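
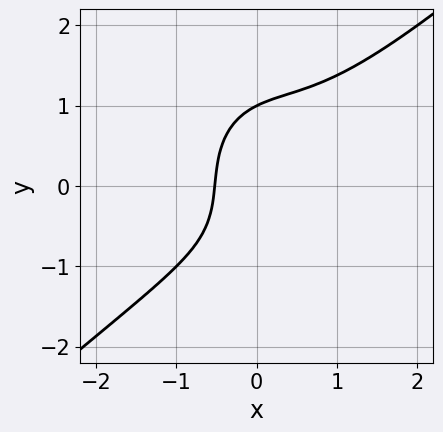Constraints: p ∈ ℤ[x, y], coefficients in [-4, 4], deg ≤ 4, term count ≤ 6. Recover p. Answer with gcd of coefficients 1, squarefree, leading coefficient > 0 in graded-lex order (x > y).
3*x^3 - 2*x^2*y - 2*y^3 + 3*x + 2

1. Degree: no degree-2 curve has this shape, so deg p = 3.
2. Against the integer gridlines: it meets the y-axis at y = 1 (among the integer gridlines).
3. Matching integer coefficients to the picture gives p.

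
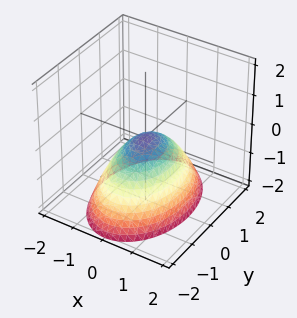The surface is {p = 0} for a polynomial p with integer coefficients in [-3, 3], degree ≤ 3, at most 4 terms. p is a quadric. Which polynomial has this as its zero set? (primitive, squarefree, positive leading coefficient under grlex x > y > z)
2*x^2 + y^2 + 2*z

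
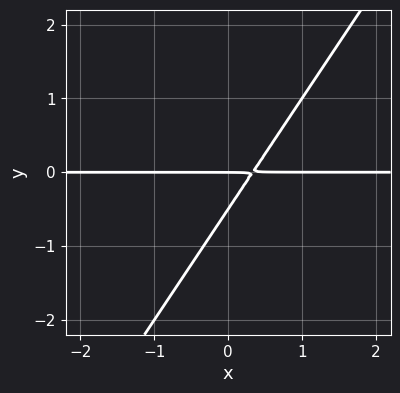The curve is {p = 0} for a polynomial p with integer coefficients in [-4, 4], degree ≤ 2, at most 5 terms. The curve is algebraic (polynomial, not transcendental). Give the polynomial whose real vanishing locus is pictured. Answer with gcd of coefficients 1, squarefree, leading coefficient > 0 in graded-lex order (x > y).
The degree is 2 — a generic line meets the curve in up to 2 points.
From the axis intercepts and sections: every point of the x-axis in the box is on the curve; one y-axis crossing is at y = 0.
Assembling these constraints gives the stated polynomial.

3*x*y - 2*y^2 - y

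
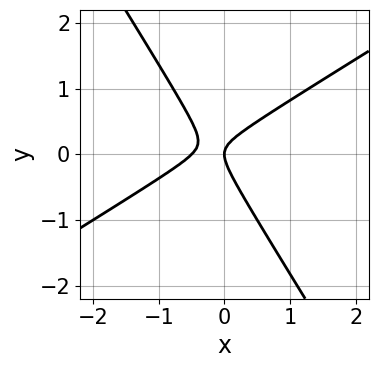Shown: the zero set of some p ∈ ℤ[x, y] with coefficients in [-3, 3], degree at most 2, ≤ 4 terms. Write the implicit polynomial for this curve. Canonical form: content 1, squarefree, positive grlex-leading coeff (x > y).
2*x^2 - 2*x*y - 2*y^2 + x

deg p = 2. A generic line meets the curve in up to 2 points.
Against the integer gridlines: it meets the x-axis at x = 0 (among the integer gridlines); one y-axis crossing is at y = 0.
Matching integer coefficients to the picture gives p.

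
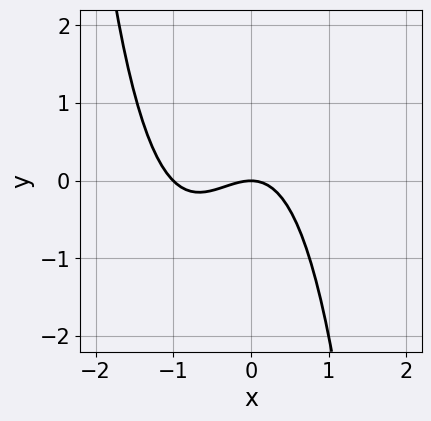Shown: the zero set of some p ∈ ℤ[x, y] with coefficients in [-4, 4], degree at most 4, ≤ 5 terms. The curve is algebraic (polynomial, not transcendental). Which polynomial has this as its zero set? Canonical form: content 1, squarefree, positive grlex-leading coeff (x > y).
x^3 + x^2 + y

deg p = 3.
Reading off the gridlines: one y-axis crossing is at y = 0; the x-axis gridline crossings are at x ∈ {-1, 0}.
Putting this together gives p.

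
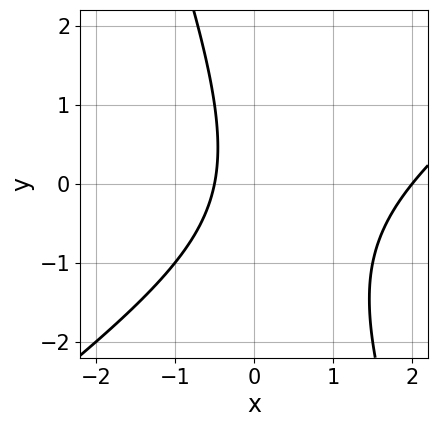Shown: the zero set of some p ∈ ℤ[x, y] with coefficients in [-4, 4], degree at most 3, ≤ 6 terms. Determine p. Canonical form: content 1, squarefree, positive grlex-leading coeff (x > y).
2*x^2 - 2*x*y - y^2 - 3*x - 2

1. deg p = 2. The shape is more complex than any degree-1 curve.
2. From the visible intercepts: it misses every integer gridline on the y-axis; one x-axis crossing is at x = 2.
3. Putting this together gives p.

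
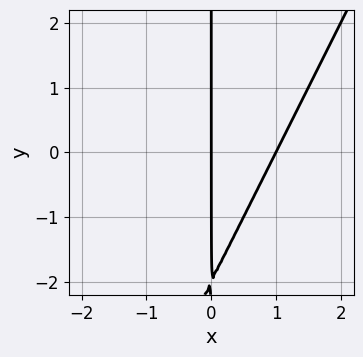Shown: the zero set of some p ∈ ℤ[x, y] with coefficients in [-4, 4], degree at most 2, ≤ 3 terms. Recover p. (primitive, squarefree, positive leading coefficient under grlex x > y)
2*x^2 - x*y - 2*x

The degree is 2 — the shape is more complex than any degree-1 curve.
From the axis intercepts and sections: among the integer gridlines, it crosses the x-axis at x ∈ {0, 1}; every point of the y-axis in the box is on the curve.
Putting this together gives p.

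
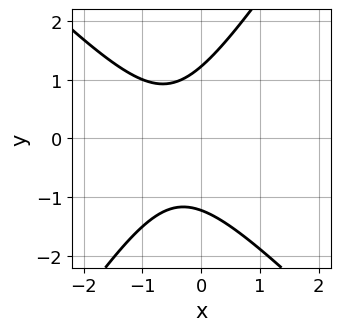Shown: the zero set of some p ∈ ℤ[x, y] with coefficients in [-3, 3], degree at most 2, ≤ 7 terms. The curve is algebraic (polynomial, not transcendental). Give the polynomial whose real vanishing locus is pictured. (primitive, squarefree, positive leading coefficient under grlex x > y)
(a) The degree is 2 — a generic line meets the curve in up to 2 points.
(b) Checking where it meets the axes: the curve avoids every integer x-axis point in the box.
(c) Matching integer coefficients to the picture gives p.

3*x^2 + x*y - 2*y^2 + 3*x + 3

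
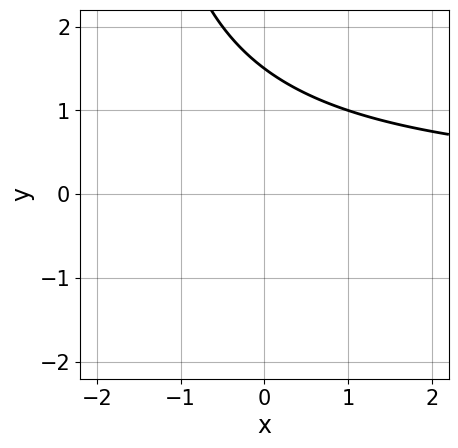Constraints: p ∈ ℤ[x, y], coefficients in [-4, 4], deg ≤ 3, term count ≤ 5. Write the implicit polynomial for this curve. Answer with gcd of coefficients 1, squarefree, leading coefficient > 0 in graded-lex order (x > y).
x*y + 2*y - 3

First, deg p = 2.
Next, from the axis intercepts and sections: it misses every integer gridline on the x-axis.
Finally, the integer polynomial consistent with all of this is the stated p.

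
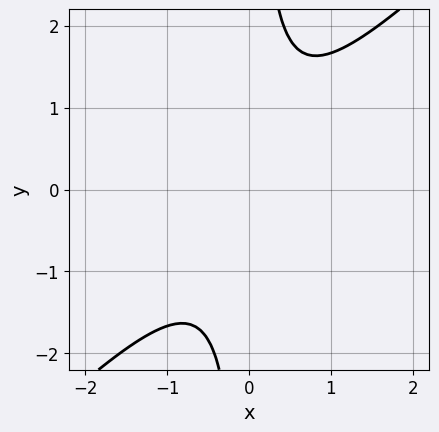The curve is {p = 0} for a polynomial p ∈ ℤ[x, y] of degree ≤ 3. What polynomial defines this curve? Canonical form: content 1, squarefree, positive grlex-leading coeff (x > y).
First, the degree is 2 — no degree-1 curve has this shape.
Next, observable constraints: no x-intercept at any integer in the box; it misses every integer gridline on the y-axis.
Finally, the integer polynomial consistent with all of this is the stated p.

3*x^2 - 3*x*y + 2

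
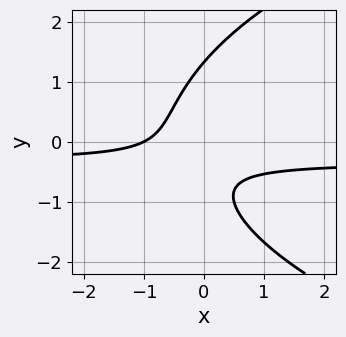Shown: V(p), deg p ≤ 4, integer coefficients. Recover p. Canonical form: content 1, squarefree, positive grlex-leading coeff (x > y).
y^3 - 3*x*y - x - y - 1

First, degree: no degree-2 curve has this shape, so deg p = 3.
Next, reading off the gridlines: one x-axis crossing is at x = -1.
Finally, together with the visible shape, these determine p as stated.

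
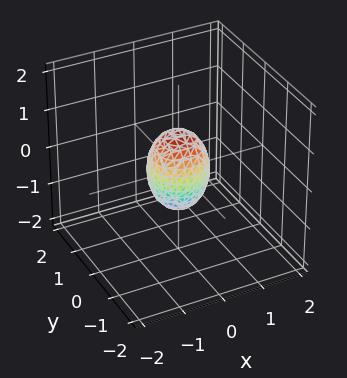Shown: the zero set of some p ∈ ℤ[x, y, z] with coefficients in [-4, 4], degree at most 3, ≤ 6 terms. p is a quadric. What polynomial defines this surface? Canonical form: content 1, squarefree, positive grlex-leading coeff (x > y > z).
2*x^2 + 2*y^2 + z^2 - 1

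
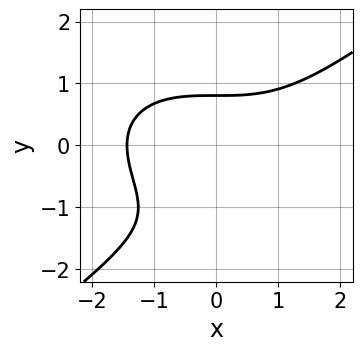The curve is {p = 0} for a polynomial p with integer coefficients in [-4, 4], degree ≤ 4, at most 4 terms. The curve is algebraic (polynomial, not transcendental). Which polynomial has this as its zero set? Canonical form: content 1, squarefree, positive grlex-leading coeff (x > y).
(a) The degree is 3 — a generic line meets the curve in up to 3 points.
(b) Putting this together gives p.

x^3 - 2*y^3 - 3*y^2 + 3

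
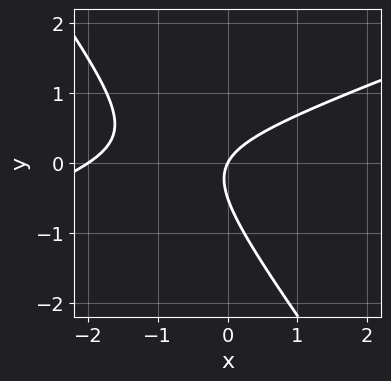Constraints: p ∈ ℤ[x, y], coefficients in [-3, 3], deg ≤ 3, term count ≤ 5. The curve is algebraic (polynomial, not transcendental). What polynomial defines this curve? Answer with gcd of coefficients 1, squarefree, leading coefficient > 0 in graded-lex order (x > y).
The degree is 2 — no degree-1 curve has this shape.
Checking where it meets the axes: among the integer gridlines, it crosses the x-axis at x ∈ {-2, 0}; it meets the y-axis at y = 0 (among the integer gridlines).
Solving for integer coefficients yields p as stated.

x^2 - 2*x*y - 2*y^2 + 2*x - y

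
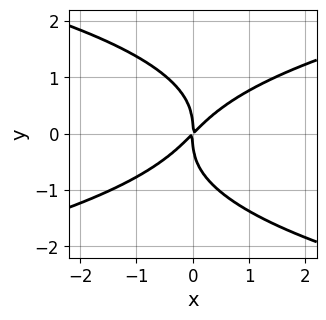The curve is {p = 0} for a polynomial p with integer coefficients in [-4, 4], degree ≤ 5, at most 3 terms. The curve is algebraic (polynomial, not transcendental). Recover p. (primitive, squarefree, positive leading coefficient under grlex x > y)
(a) The degree is 4 — the shape is more complex than any degree-3 curve.
(b) Checking where it meets the axes: it meets the y-axis at y = 0 (among the integer gridlines); it meets the x-axis at x = 0 (among the integer gridlines).
(c) Assembling these constraints gives the stated polynomial.

2*y^4 - 3*x^2 + 3*x*y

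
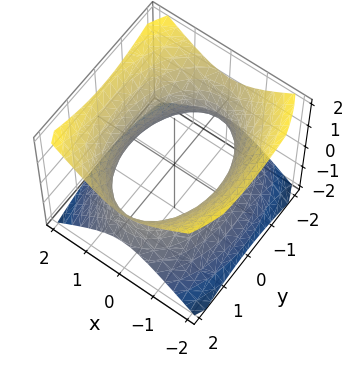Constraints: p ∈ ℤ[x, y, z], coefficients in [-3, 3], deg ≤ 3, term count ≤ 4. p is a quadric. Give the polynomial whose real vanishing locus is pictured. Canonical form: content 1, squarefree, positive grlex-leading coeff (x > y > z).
2*x^2 + y^2 - 2*z^2 - 3

1. deg p = 2. One connected sheet with a waist; a quadric.
2. Symmetries: mirror symmetry z ↦ −z ⇒ only even powers of z; the y ↦ −y reflection is a symmetry, so y appears only in even powers; the x ↦ −x reflection is a symmetry, so x appears only in even powers.
3. From the axis intercepts and sections: no z-intercept at any integer in the box.
4. These observations pin down the coefficients.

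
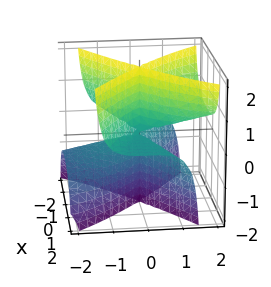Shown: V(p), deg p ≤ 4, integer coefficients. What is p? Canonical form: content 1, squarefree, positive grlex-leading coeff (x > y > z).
2*x^2*z + y^3 - 3*y^2*z

1. deg p = 3. A generic line meets the surface in up to 3 points.
2. Reading off the gridlines: the visible x-axis segment lies entirely on the surface; it meets the y-axis at y = 0 (among the integer gridlines); every point of the z-axis in the box is on the surface.
3. Assembling these constraints gives the stated polynomial.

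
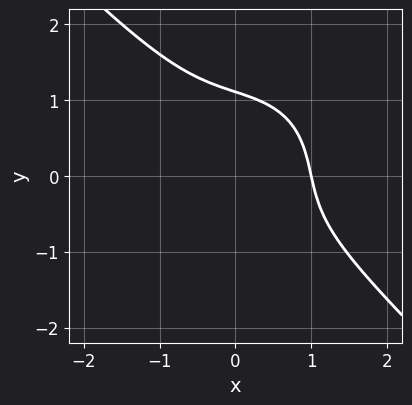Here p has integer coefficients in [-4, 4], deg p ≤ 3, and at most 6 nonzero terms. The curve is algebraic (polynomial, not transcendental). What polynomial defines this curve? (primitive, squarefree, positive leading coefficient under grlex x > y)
(a) Degree: the shape is more complex than any degree-2 curve, so deg p = 3.
(b) Against the integer gridlines: it meets the x-axis at x = 1 (among the integer gridlines).
(c) Putting this together gives p.

3*x^3 + 3*y^3 + 3*x*y - y - 3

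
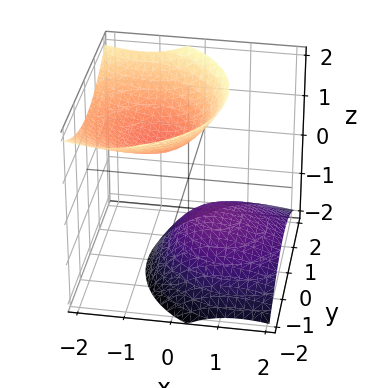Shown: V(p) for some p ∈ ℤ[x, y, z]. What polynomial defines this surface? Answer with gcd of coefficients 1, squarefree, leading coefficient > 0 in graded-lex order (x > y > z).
2*x^2 + 3*x*z + 2*y^2 - 2*z^2 + 2

(a) There are 2 components. Treating them together as one polynomial.
(b) The degree is 2 — a generic line meets the surface in up to 2 points.
(c) Against the integer gridlines: no x-intercept at any integer in the box; no y-intercept at any integer in the box; the z-axis gridline crossings are at z ∈ {-1, 1}.
(d) Fitting integer coefficients to these (and the overall shape) gives p.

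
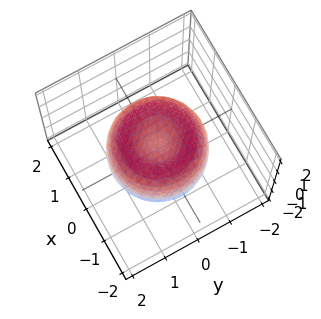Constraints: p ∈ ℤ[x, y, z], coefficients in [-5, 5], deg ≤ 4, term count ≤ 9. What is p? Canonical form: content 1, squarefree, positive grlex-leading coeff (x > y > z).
The degree is 4 — the shape is more complex than any degree-3 surface.
By symmetry, every cross-section ⟂ z is a circle, so x, y appear only via x² + y².
Against the integer gridlines: a circular section at z = 1 has radius between 0 and 1.
Putting this together gives p.

2*x^4 + 4*x^2*y^2 + 2*y^4 - 3*x^2 - 3*y^2 + 2*z^2 - 1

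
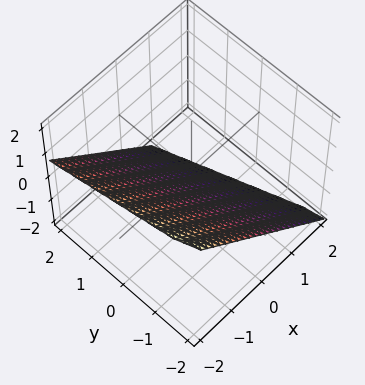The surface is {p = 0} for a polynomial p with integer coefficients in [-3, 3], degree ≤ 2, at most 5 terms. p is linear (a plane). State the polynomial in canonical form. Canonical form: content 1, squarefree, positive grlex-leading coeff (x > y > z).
3*x + y + 3*z + 2

1. Degree: the surface is flat (a plane), so deg p = 1.
2. From the axis intercepts and sections: it meets the y-axis at y = -2 (among the integer gridlines).
3. Putting this together gives p.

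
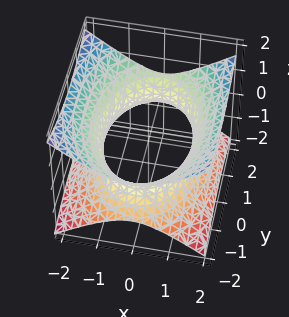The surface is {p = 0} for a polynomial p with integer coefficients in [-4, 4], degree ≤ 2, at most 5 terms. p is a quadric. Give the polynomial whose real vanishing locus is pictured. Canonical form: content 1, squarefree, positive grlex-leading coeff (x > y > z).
2*x^2 + y^2 - 3*z^2 - 3

deg p = 2.
Symmetries: mirror symmetry z ↦ −z ⇒ only even powers of z; it's symmetric under x → −x, forcing even powers of x; the y ↦ −y reflection is a symmetry, so y appears only in even powers.
Observable constraints: no z-intercept at any integer in the box.
Fitting integer coefficients to these (and the overall shape) gives p.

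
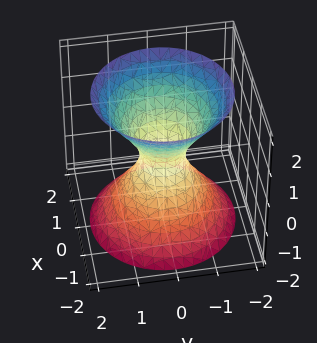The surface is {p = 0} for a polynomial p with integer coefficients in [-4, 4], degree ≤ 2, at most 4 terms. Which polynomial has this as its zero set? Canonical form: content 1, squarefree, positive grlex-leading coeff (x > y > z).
(a) The degree is 2 — a generic line meets the surface in up to 2 points.
(b) Symmetries: rotational symmetry about the z-axis ⇒ p depends on x, y only through x² + y².
(c) From the visible intercepts: a circular section at z = 0 has radius between 0 and 1; no z-intercept at any integer in the box.
(d) Assembling these constraints gives the stated polynomial.

3*x^2 + 3*y^2 - 2*z^2 - 1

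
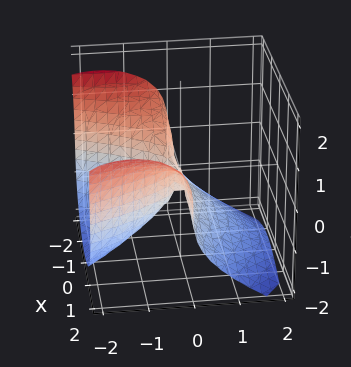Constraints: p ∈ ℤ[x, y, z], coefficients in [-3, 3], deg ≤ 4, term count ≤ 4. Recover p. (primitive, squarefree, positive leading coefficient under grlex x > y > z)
2*x^2*y + 2*z^3 + 3*y^2

1. The degree is 3 — a generic line meets the surface in up to 3 points.
2. Reading off the gridlines: it meets the z-axis at z = 0 (among the integer gridlines); the visible x-axis segment lies entirely on the surface; it crosses the y-axis at the gridline y = 0.
3. These observations pin down the coefficients.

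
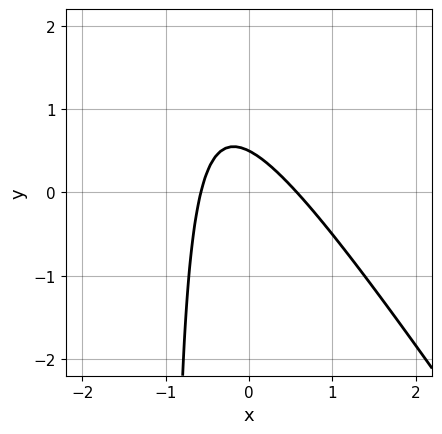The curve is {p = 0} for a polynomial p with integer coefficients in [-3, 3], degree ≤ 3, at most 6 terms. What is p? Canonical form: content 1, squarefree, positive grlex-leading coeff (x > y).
1. Degree: a generic line meets the curve in up to 2 points, so deg p = 2.
2. Matching integer coefficients to the picture gives p.

3*x^2 + 2*x*y + 2*y - 1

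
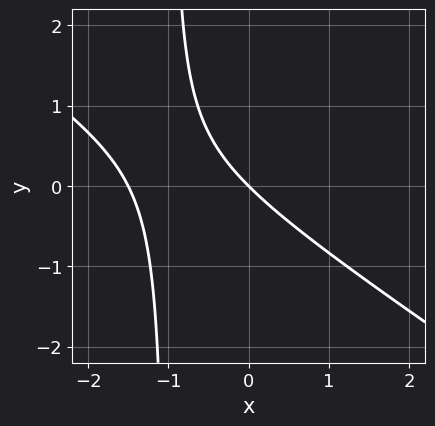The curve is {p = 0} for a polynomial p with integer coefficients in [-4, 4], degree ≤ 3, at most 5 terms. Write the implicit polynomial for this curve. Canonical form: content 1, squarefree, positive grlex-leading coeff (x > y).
2*x^2 + 3*x*y + 3*x + 3*y

Degree: the shape is more complex than any degree-1 curve, so deg p = 2.
From the axis intercepts and sections: it meets the y-axis at y = 0 (among the integer gridlines); one x-axis crossing is at x = 0.
Putting this together gives p.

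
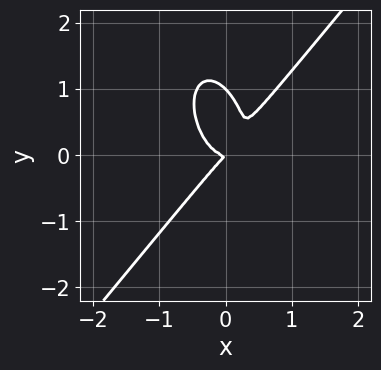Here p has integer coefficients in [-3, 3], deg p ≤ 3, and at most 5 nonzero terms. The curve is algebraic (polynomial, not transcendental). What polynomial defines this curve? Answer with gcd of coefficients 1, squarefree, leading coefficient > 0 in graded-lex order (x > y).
First, deg p = 3. A generic line meets the curve in up to 3 points.
Then, checking where it meets the axes: the y-axis gridline crossings are at y ∈ {0, 1}; it meets the x-axis at x = 0 (among the integer gridlines).
Finally, fitting integer coefficients to these (and the overall shape) gives p.

3*x^3 - x^2*y - y^3 - x*y + y^2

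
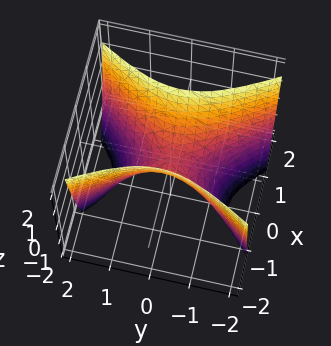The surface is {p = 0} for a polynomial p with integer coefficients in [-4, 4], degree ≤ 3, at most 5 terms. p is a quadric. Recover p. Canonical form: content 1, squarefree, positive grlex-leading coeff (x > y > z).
First, the degree is 2 — a hyperbolic paraboloid; a quadric.
Then, symmetries: the y ↦ −y reflection is a symmetry, so y appears only in even powers; mirror symmetry x ↦ −x ⇒ only even powers of x.
Then, against the integer gridlines: it crosses the y-axis at the gridline y = 0; it meets the z-axis at z = 0 (among the integer gridlines).
Finally, solving for integer coefficients yields p as stated.

2*x^2 - y^2 - z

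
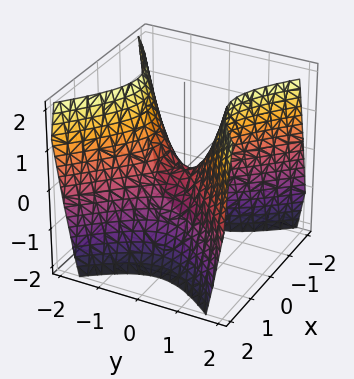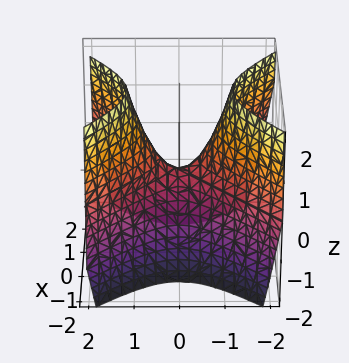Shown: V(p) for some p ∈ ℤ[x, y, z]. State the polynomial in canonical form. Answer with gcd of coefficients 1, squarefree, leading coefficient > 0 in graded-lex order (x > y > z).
3*x^2 - 3*y^2 + 2*z

First, deg p = 2. A saddle surface; a quadric.
Next, symmetries: the x ↦ −x reflection is a symmetry, so x appears only in even powers; mirror symmetry y ↦ −y ⇒ only even powers of y.
Next, observable constraints: one x-axis crossing is at x = 0; it meets the y-axis at y = 0 (among the integer gridlines); it meets the z-axis at z = 0 (among the integer gridlines).
Finally, these observations pin down the coefficients.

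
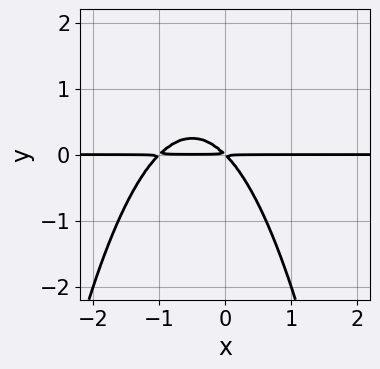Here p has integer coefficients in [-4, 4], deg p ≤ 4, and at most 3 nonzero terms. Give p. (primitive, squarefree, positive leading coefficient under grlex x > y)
(a) deg p = 3. No degree-2 curve has this shape.
(b) Checking where it meets the axes: the visible x-axis segment lies entirely on the curve.
(c) Matching integer coefficients to the picture gives p.

x^2*y + x*y + y^2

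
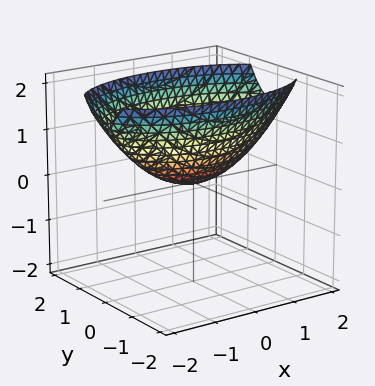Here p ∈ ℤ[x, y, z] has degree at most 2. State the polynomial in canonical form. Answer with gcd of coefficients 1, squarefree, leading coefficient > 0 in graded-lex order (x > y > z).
x^2 + 3*y^2 - 3*z

First, the degree is 2 — a paraboloid; a quadric.
Next, symmetries: it's symmetric under x → −x, forcing even powers of x; it's symmetric under y → −y, forcing even powers of y.
Then, reading off the gridlines: it crosses the x-axis at the gridline x = 0; it meets the y-axis at y = 0 (among the integer gridlines).
Finally, putting this together gives p.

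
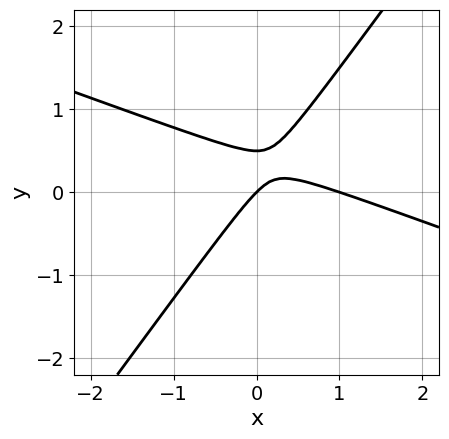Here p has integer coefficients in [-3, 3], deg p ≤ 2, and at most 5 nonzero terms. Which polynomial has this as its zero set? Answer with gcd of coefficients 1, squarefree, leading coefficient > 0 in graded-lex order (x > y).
x^2 + 2*x*y - 2*y^2 - x + y

1. deg p = 2.
2. Against the integer gridlines: it meets the y-axis at y = 0 (among the integer gridlines); among the integer gridlines, it crosses the x-axis at x ∈ {0, 1}.
3. Matching integer coefficients to the picture gives p.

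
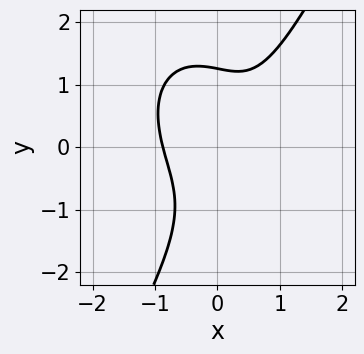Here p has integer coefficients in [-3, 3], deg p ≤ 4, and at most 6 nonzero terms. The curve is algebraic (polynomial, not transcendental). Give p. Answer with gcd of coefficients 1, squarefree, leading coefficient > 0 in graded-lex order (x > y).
First, the degree is 3 — no degree-2 curve has this shape.
Finally, matching integer coefficients to the picture gives p.

3*x^3 + x*y^2 - y^3 - 2*x*y + 2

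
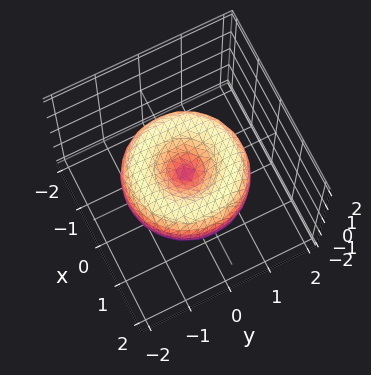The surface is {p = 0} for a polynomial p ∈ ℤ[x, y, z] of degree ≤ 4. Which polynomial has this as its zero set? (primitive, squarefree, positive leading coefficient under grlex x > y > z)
x^4 + 2*x^2*y^2 + y^4 - 2*x^2 - 2*y^2 + 2*z^2

(a) Degree: the shape is more complex than any degree-3 surface, so deg p = 4.
(b) Symmetries: rotational symmetry about the z-axis ⇒ p depends on x, y only through x² + y².
(c) Checking where it meets the axes: a circular section at z = 0 has radius between 1 and 2; one y-axis crossing is at y = 0; it meets the x-axis at x = 0 (among the integer gridlines).
(d) Together with the visible shape, these determine p as stated.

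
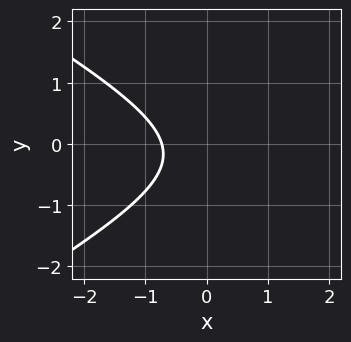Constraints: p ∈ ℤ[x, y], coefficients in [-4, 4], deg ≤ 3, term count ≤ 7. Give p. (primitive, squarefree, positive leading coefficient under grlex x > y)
x^2 - 3*y^2 - 2*x - y - 2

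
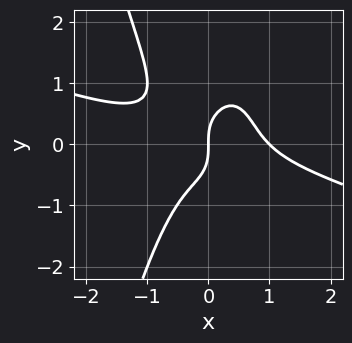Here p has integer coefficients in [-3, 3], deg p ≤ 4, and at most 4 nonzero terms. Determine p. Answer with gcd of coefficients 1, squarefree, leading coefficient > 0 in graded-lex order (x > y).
1. deg p = 4. The shape is more complex than any degree-3 curve.
2. From the axis intercepts and sections: one y-axis crossing is at y = 0; the x-axis gridline crossings are at x ∈ {0, 1}.
3. Together with the visible shape, these determine p as stated.

x^4 + 3*x^3*y + y^3 - x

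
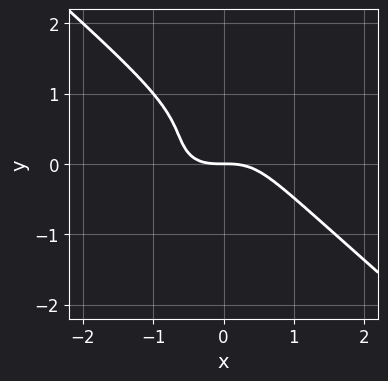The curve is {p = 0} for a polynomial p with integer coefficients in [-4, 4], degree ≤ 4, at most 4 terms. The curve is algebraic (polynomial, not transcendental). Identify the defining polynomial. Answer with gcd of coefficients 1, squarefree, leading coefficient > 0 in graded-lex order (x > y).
Degree: no degree-2 curve has this shape, so deg p = 3.
Against the integer gridlines: one x-axis crossing is at x = 0; one y-axis crossing is at y = 0.
Solving for integer coefficients yields p as stated.

2*x^3 + 3*y^3 - 3*y^2 + 2*y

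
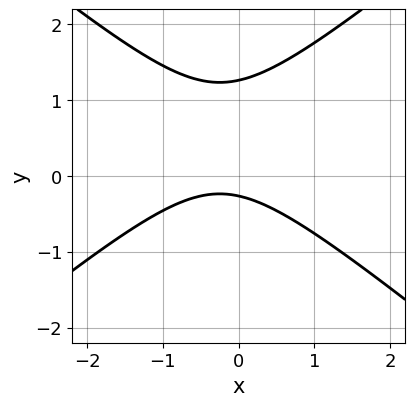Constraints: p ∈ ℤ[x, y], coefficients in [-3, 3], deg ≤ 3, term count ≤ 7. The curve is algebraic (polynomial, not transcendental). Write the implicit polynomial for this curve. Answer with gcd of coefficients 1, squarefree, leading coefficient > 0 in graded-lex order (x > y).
2*x^2 - 3*y^2 + x + 3*y + 1

The degree is 2 — no degree-1 curve has this shape.
Against the integer gridlines: the curve avoids every integer x-axis point in the box.
Fitting integer coefficients to these (and the overall shape) gives p.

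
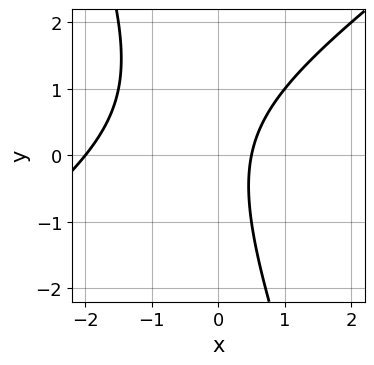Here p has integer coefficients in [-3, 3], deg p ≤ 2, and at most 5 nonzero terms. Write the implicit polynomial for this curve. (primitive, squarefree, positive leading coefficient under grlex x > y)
2*x^2 - 2*x*y - y^2 + 3*x - 2

1. The degree is 2 — no degree-1 curve has this shape.
2. From the axis intercepts and sections: it misses every integer gridline on the y-axis; it crosses the x-axis at the gridline x = -2.
3. Assembling these constraints gives the stated polynomial.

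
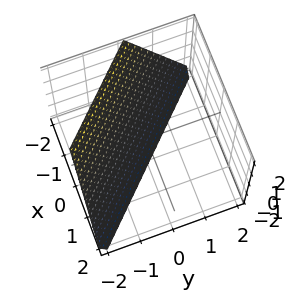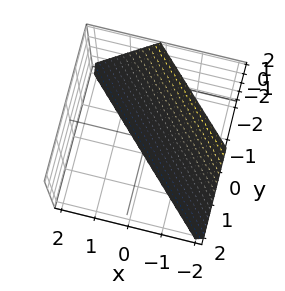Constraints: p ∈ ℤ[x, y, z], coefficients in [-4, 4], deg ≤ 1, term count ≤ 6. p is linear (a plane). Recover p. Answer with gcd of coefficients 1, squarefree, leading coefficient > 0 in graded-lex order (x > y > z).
2*x + 2*y + z + 2

1. The degree is 1 — the surface is flat (a plane).
2. Against the integer gridlines: one x-axis crossing is at x = -1; it meets the z-axis at z = -2 (among the integer gridlines); it crosses the y-axis at the gridline y = -1.
3. Matching integer coefficients to the picture gives p.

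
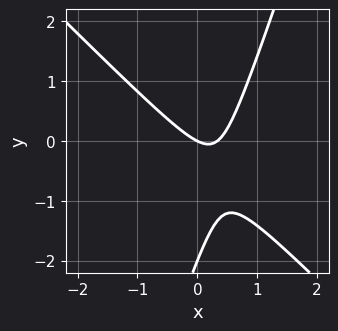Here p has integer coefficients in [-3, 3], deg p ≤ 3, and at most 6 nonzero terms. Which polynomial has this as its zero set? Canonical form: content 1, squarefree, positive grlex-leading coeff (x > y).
deg p = 2. A generic line meets the curve in up to 2 points.
Reading off the gridlines: the y-axis gridline crossings are at y ∈ {-2, 0}; it crosses the x-axis at the gridline x = 0.
The integer polynomial consistent with all of this is the stated p.

3*x^2 + 2*x*y - y^2 - x - 2*y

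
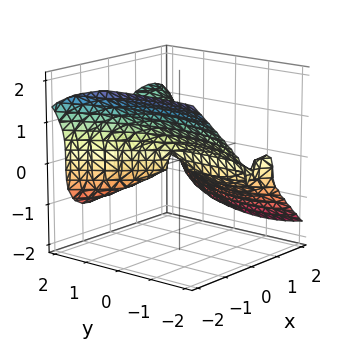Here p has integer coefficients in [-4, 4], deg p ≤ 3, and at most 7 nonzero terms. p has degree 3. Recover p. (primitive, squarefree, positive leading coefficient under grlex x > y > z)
Degree: a generic line meets the surface in up to 3 points, so deg p = 3.
From the visible intercepts: the visible y-axis segment lies entirely on the surface; it meets the x-axis at x = 0 (among the integer gridlines); it meets the z-axis at z = 0 (among the integer gridlines).
Together with the visible shape, these determine p as stated.

2*x^3 - x*y^2 + 3*z^3 - x^2 - 2*x*y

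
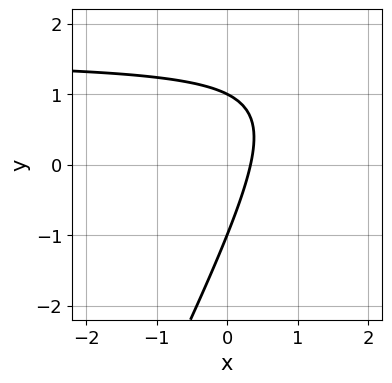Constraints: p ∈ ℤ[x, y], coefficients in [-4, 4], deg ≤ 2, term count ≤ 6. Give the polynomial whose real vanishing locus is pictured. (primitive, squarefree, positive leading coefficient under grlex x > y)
deg p = 2. No degree-1 curve has this shape.
Checking where it meets the axes: the y-axis gridline crossings are at y ∈ {-1, 1}.
Assembling these constraints gives the stated polynomial.

2*x*y - y^2 - 3*x + 1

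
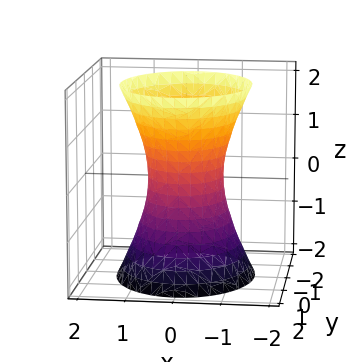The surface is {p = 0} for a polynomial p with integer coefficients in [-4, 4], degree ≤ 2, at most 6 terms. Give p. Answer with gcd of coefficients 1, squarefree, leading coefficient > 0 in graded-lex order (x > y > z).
deg p = 2. One connected sheet with a waist; a quadric.
Symmetries: it's symmetric under y → −y, forcing even powers of y; the z ↦ −z reflection is a symmetry, so z appears only in even powers; mirror symmetry x ↦ −x ⇒ only even powers of x.
From the axis intercepts and sections: among the integer gridlines, it crosses the y-axis at y ∈ {-1, 1}; it misses every integer gridline on the z-axis.
Together with the visible shape, these determine p as stated.

3*x^2 + 2*y^2 - z^2 - 2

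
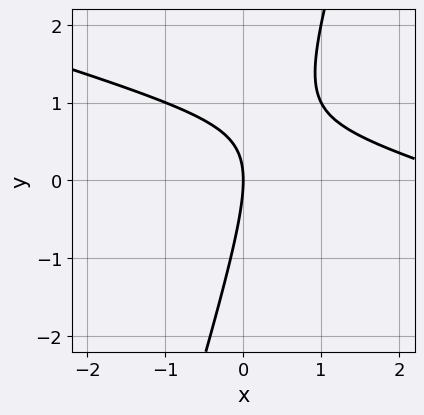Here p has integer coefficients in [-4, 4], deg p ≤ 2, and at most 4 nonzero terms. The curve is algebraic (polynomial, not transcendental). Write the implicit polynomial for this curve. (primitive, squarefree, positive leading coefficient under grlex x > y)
First, deg p = 2.
Then, observable constraints: one y-axis crossing is at y = 0; it meets the x-axis at x = 0 (among the integer gridlines).
Finally, matching integer coefficients to the picture gives p.

x^2 + 3*x*y - y^2 - 3*x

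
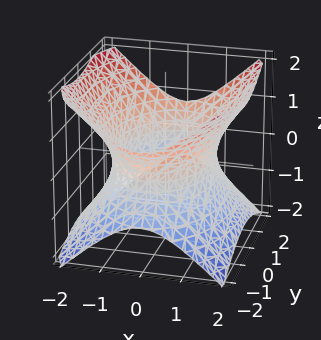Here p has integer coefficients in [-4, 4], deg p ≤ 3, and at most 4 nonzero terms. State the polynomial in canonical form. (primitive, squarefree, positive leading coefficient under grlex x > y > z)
First, deg p = 2.
Next, symmetries: the x ↦ −x reflection is a symmetry, so x appears only in even powers; mirror symmetry y ↦ −y ⇒ only even powers of y; it's symmetric under z → −z, forcing even powers of z.
Then, against the integer gridlines: it misses every integer gridline on the z-axis.
Finally, assembling these constraints gives the stated polynomial.

2*x^2 + y^2 - 2*z^2 - 3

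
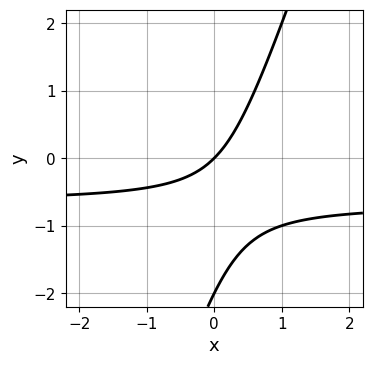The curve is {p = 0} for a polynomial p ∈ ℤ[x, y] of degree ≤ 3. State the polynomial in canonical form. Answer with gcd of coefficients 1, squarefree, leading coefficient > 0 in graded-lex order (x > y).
Degree: the shape is more complex than any degree-1 curve, so deg p = 2.
Reading off the gridlines: it meets the x-axis at x = 0 (among the integer gridlines); among the integer gridlines, it crosses the y-axis at y ∈ {-2, 0}.
Together with the visible shape, these determine p as stated.

3*x*y - y^2 + 2*x - 2*y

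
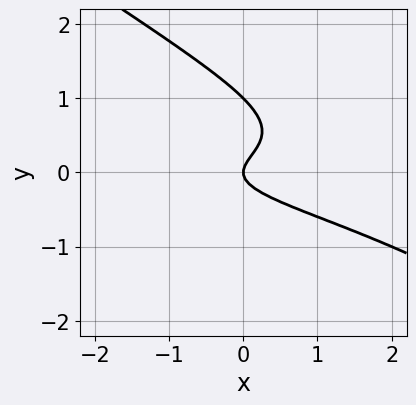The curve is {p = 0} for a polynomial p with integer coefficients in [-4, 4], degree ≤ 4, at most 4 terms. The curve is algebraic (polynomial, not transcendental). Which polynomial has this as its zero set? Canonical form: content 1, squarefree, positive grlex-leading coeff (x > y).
(a) The degree is 3 — no degree-2 curve has this shape.
(b) From the axis intercepts and sections: the y-axis gridline crossings are at y ∈ {0, 1}; it meets the x-axis at x = 0 (among the integer gridlines).
(c) Together with the visible shape, these determine p as stated.

2*x*y^2 + 3*y^3 - 3*y^2 + x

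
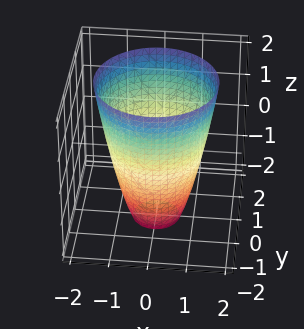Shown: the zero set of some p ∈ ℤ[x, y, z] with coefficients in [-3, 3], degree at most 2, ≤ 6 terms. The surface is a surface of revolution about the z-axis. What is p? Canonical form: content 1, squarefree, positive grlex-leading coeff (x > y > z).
2*x^2 + 2*y^2 - z - 3

1. Degree: no degree-1 surface has this shape, so deg p = 2.
2. Symmetries: the z-axis is an axis of rotation, so x and y enter only as x² + y².
3. From the axis intercepts and sections: a circular section at z = 2 has radius between 1 and 2; the surface avoids every integer z-axis point in the box.
4. Assembling these constraints gives the stated polynomial.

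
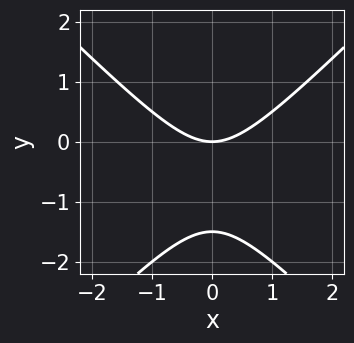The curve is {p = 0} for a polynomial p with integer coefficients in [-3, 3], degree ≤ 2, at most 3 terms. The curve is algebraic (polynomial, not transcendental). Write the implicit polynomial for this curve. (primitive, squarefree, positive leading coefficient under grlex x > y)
1. Degree: no degree-1 curve has this shape, so deg p = 2.
2. Symmetries: it's symmetric under x → −x, forcing even powers of x.
3. Observable constraints: it meets the x-axis at x = 0 (among the integer gridlines); it meets the y-axis at y = 0 (among the integer gridlines).
4. These observations pin down the coefficients.

2*x^2 - 2*y^2 - 3*y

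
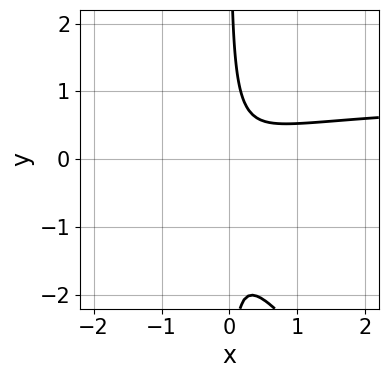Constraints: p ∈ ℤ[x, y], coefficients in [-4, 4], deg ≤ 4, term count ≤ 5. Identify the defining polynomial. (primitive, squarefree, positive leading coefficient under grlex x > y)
The degree is 3 — no degree-2 curve has this shape.
Observable constraints: the curve avoids every integer x-axis point in the box; the curve avoids every integer y-axis point in the box.
Together with the visible shape, these determine p as stated.

3*x^2*y + 3*x*y^2 - 3*x^2 + 3*x*y - 1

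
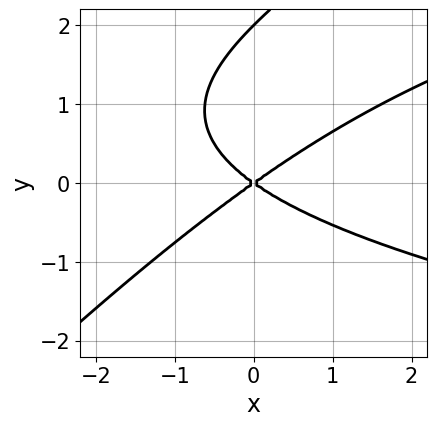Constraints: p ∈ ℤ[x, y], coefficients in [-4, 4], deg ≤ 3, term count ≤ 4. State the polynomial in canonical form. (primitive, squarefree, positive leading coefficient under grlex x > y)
Degree: the shape is more complex than any degree-2 curve, so deg p = 3.
Against the integer gridlines: one x-axis crossing is at x = 0; the y-axis gridline crossings are at y ∈ {0, 2}.
Matching integer coefficients to the picture gives p.

x*y^2 - y^3 - x^2 + 2*y^2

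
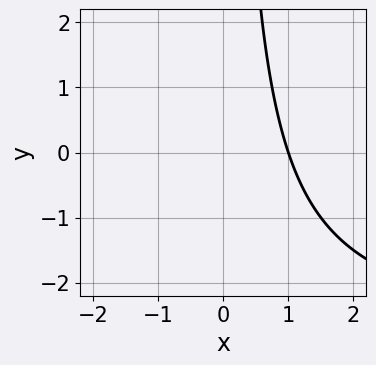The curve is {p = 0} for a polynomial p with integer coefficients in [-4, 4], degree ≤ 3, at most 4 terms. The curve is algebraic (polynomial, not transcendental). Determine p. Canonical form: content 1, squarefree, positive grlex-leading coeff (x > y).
(a) The degree is 2 — no degree-1 curve has this shape.
(b) Checking where it meets the axes: it meets the x-axis at x = 1 (among the integer gridlines); the curve avoids every integer y-axis point in the box.
(c) These observations pin down the coefficients.

x*y + 3*x - 3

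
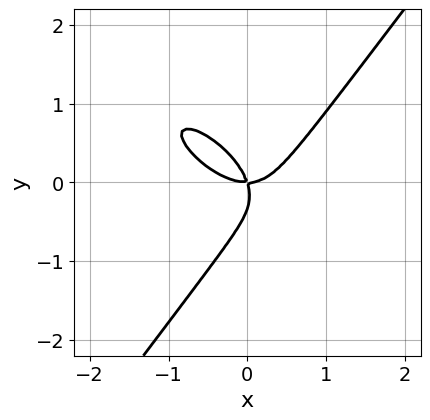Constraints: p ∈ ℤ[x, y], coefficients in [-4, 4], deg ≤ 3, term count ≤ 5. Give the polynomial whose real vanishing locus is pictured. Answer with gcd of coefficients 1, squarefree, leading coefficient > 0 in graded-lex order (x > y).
3*x^3 + 3*x^2*y - 3*y^3 - 3*x*y - y^2

1. The degree is 3 — the shape is more complex than any degree-2 curve.
2. From the visible intercepts: it meets the x-axis at x = 0 (among the integer gridlines); one y-axis crossing is at y = 0.
3. Assembling these constraints gives the stated polynomial.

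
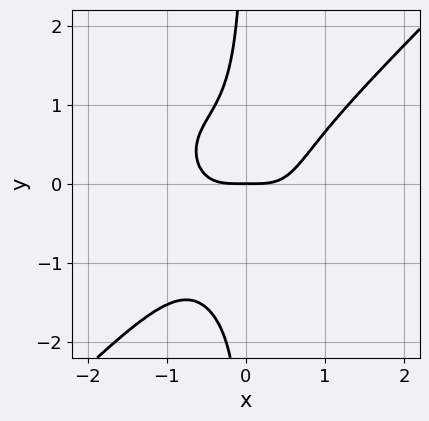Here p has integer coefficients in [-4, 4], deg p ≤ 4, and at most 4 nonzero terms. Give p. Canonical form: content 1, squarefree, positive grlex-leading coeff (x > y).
3*x^4 - 3*x*y^3 - 2*x*y^2 - 2*y

Degree: no degree-3 curve has this shape, so deg p = 4.
Against the integer gridlines: it meets the y-axis at y = 0 (among the integer gridlines); it crosses the x-axis at the gridline x = 0.
Matching integer coefficients to the picture gives p.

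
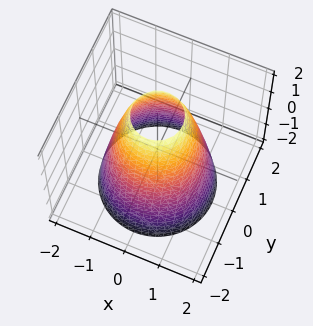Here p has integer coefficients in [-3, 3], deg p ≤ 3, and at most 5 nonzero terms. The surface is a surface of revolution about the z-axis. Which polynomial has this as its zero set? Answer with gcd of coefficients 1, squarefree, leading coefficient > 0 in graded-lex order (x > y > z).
2*x^2 + 2*y^2 + z - 3

Degree: no degree-1 surface has this shape, so deg p = 2.
Symmetries: the z-axis is an axis of rotation, so x and y enter only as x² + y².
Reading off the gridlines: a circular section at z = 2 has radius between 0 and 1; no z-intercept at any integer in the box.
These observations pin down the coefficients.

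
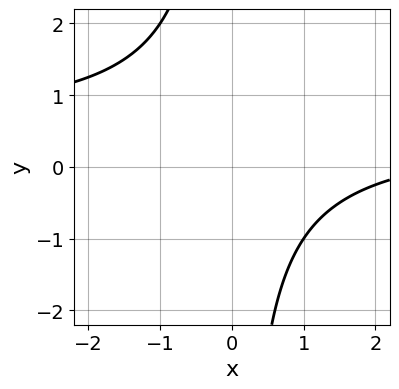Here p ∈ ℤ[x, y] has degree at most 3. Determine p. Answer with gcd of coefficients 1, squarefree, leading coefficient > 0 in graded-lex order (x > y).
2*x*y - x + 3

Degree: a generic line meets the curve in up to 2 points, so deg p = 2.
Observable constraints: no x-intercept at any integer in the box; it misses every integer gridline on the y-axis.
Assembling these constraints gives the stated polynomial.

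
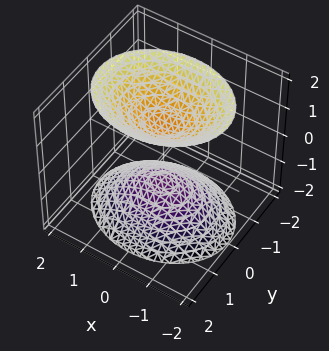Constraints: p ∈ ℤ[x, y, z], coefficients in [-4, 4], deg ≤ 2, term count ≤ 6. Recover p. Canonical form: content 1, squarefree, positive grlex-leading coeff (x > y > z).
1. The picture has 2 separate pieces.
2. deg p = 2.
3. Symmetries: mirror symmetry y ↦ −y ⇒ only even powers of y; mirror symmetry x ↦ −x ⇒ only even powers of x; mirror symmetry z ↦ −z ⇒ only even powers of z.
4. Checking where it meets the axes: the surface avoids every integer x-axis point in the box; among the integer gridlines, it crosses the z-axis at z ∈ {-1, 1}.
5. Fitting integer coefficients to these (and the overall shape) gives p.

2*x^2 + 3*y^2 - 2*z^2 + 2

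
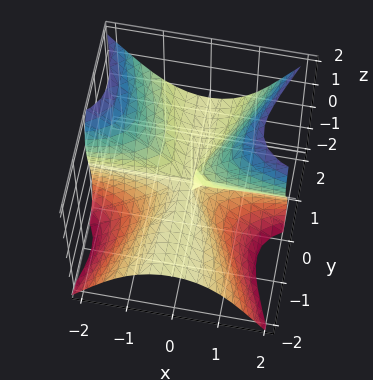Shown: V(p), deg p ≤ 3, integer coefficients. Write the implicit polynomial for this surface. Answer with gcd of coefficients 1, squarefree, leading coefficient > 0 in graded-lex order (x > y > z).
(a) The degree is 3 — a generic line meets the surface in up to 3 points.
(b) Checking where it meets the axes: it meets the z-axis at z = 0 (among the integer gridlines); every point of the x-axis in the box is on the surface; every point of the y-axis in the box is on the surface.
(c) These observations pin down the coefficients.

3*x^2*y + x^2*z - 3*y^2*z - z^3 + x*z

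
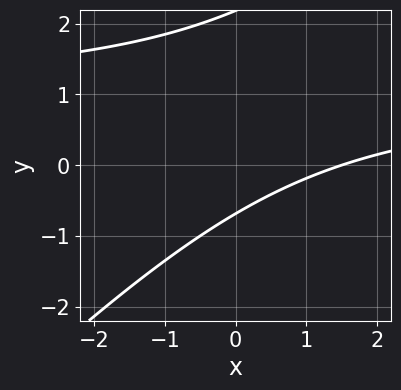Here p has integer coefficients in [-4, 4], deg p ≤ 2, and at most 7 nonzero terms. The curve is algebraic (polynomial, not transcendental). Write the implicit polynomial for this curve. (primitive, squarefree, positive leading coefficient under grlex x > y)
2*x*y - 2*y^2 - 2*x + 3*y + 3

deg p = 2.
Solving for integer coefficients yields p as stated.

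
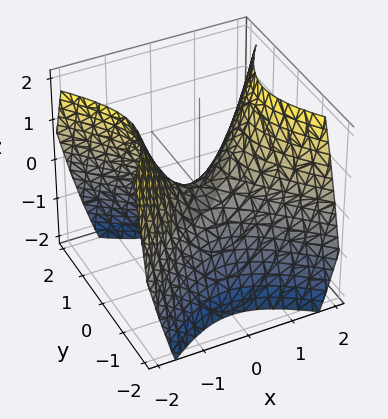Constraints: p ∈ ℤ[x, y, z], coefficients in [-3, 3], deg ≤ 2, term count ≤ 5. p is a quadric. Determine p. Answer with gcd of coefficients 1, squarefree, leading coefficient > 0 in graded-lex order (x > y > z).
x^2 - y^2 - z

1. Degree: a saddle surface; a quadric, so deg p = 2.
2. Symmetries: the x ↦ −x reflection is a symmetry, so x appears only in even powers; mirror symmetry y ↦ −y ⇒ only even powers of y.
3. Observable constraints: it meets the x-axis at x = 0 (among the integer gridlines); one y-axis crossing is at y = 0; it meets the z-axis at z = 0 (among the integer gridlines).
4. Putting this together gives p.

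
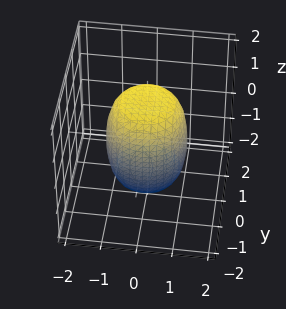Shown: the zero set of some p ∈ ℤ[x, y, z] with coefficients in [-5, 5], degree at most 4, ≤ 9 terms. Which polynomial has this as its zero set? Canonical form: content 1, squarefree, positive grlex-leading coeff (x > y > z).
2*x^4 + 4*x^2*y^2 + 2*y^4 - x^2 - y^2 + z^2 - 2

deg p = 4.
Symmetries: rotational symmetry about the z-axis ⇒ p depends on x, y only through x² + y².
Observable constraints: a circular section at z = -1 has radius exactly 1.
Fitting integer coefficients to these (and the overall shape) gives p.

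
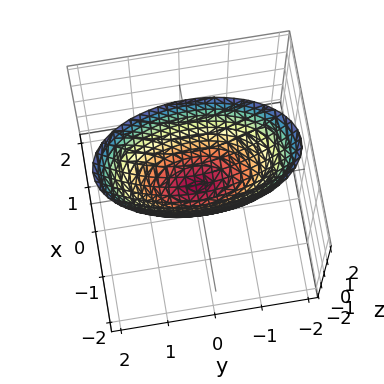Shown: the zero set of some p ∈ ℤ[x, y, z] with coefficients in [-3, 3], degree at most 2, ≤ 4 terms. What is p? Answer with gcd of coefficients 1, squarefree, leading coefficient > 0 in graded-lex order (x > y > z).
3*x^2 + y^2 - 2*z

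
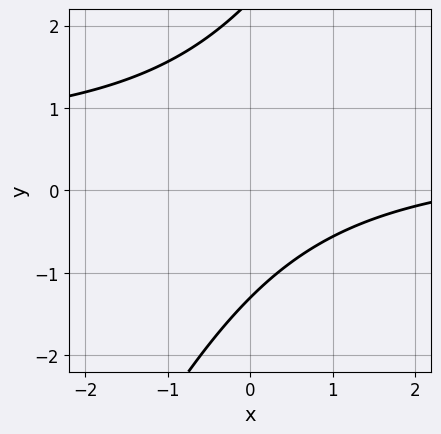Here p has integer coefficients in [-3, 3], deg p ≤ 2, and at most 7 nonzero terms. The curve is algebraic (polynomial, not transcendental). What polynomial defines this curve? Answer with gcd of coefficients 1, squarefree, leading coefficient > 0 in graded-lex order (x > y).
The degree is 2 — the shape is more complex than any degree-1 curve.
Against the integer gridlines: no x-intercept at any integer in the box.
The integer polynomial consistent with all of this is the stated p.

2*x*y - y^2 - x + y + 3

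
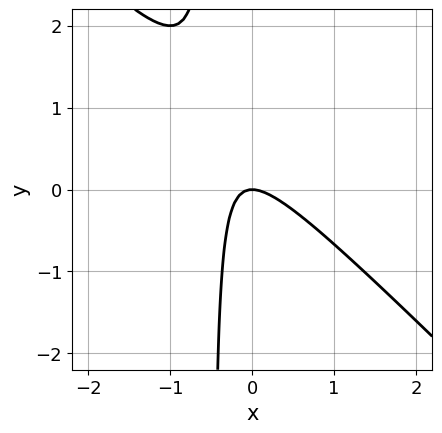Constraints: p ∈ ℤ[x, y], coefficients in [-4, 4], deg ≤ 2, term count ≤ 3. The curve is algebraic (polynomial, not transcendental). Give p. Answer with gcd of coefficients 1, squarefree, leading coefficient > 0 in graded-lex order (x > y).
2*x^2 + 2*x*y + y

deg p = 2.
Against the integer gridlines: one y-axis crossing is at y = 0; it meets the x-axis at x = 0 (among the integer gridlines).
The integer polynomial consistent with all of this is the stated p.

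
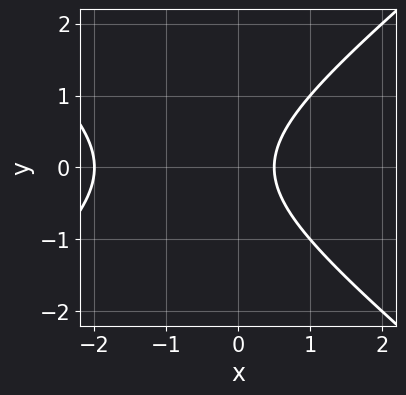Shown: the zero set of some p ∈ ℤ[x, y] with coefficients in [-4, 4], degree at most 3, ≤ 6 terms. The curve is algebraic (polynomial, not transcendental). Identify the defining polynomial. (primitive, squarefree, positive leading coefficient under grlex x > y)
2*x^2 - 3*y^2 + 3*x - 2

The degree is 2 — a generic line meets the curve in up to 2 points.
Symmetries: the y ↦ −y reflection is a symmetry, so y appears only in even powers.
Checking where it meets the axes: the curve avoids every integer y-axis point in the box; it crosses the x-axis at the gridline x = -2.
Together with the visible shape, these determine p as stated.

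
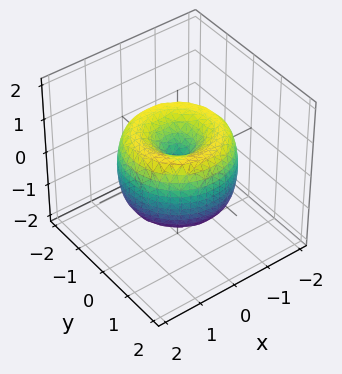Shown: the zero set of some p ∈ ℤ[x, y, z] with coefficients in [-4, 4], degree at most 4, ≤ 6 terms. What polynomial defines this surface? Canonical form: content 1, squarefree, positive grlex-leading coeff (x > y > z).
First, the degree is 4 — no degree-3 surface has this shape.
Then, by symmetry, the surface is invariant under rotation about z: p = q(x² + y², z).
Next, checking where it meets the axes: a circular section at z = -1 has radius exactly 1; it meets the y-axis at y = 0 (among the integer gridlines).
Finally, solving for integer coefficients yields p as stated.

x^4 + 2*x^2*y^2 + y^4 - 2*x^2 - 2*y^2 + z^2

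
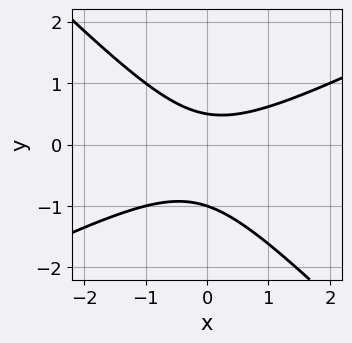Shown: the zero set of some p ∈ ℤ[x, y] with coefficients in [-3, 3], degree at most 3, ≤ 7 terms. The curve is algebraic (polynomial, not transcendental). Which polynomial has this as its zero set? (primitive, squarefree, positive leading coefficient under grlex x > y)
1. Degree: a generic line meets the curve in up to 2 points, so deg p = 2.
2. From the axis intercepts and sections: one y-axis crossing is at y = -1; it misses every integer gridline on the x-axis.
3. These observations pin down the coefficients.

x^2 - x*y - 2*y^2 - y + 1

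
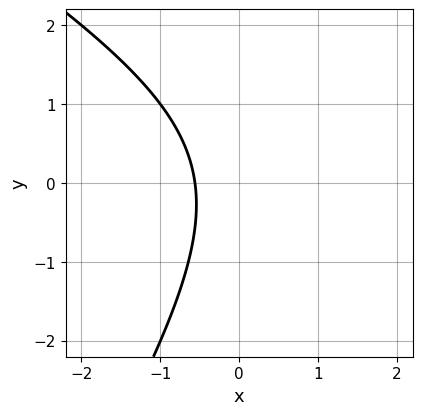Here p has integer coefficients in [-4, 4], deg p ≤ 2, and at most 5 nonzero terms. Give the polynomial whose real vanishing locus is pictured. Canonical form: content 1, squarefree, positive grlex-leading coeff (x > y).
x^2 + x*y - y^2 - 3*x - 2

(a) Degree: a generic line meets the curve in up to 2 points, so deg p = 2.
(b) From the axis intercepts and sections: the curve avoids every integer y-axis point in the box.
(c) Matching integer coefficients to the picture gives p.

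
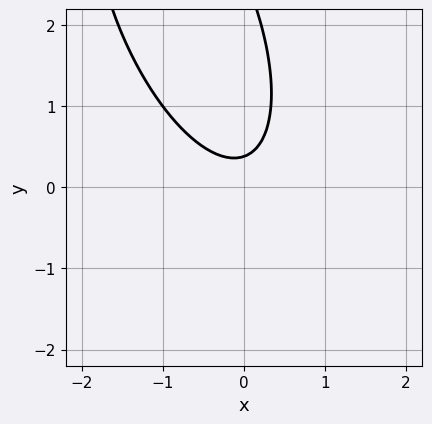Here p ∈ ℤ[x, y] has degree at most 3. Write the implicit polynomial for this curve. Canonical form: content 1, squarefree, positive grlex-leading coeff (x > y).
Degree: a generic line meets the curve in up to 2 points, so deg p = 2.
Checking where it meets the axes: no x-intercept at any integer in the box.
Matching integer coefficients to the picture gives p.

3*x^2 + 2*x*y + y^2 - 3*y + 1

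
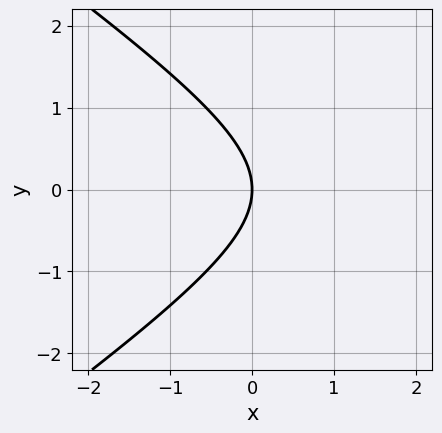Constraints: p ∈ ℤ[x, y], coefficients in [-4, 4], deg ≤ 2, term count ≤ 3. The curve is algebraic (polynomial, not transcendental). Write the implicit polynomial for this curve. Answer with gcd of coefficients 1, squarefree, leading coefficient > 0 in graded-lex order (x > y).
x^2 - 2*y^2 - 3*x

First, deg p = 2.
Next, symmetries: mirror symmetry y ↦ −y ⇒ only even powers of y.
Next, against the integer gridlines: it crosses the x-axis at the gridline x = 0; one y-axis crossing is at y = 0.
Finally, solving for integer coefficients yields p as stated.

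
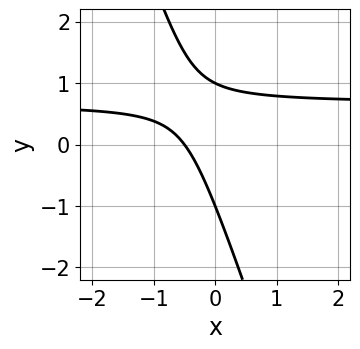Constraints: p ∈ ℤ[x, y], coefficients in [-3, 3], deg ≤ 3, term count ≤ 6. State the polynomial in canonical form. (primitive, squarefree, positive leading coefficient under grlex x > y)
deg p = 2. The shape is more complex than any degree-1 curve.
From the visible intercepts: among the integer gridlines, it crosses the y-axis at y ∈ {-1, 1}.
These observations pin down the coefficients.

3*x*y + y^2 - 2*x - 1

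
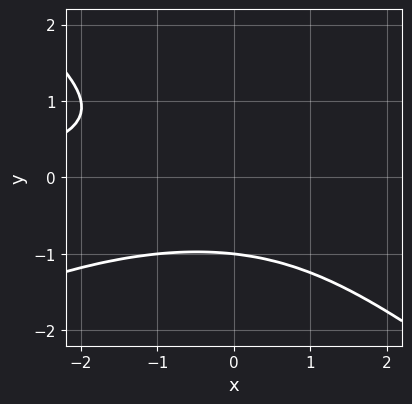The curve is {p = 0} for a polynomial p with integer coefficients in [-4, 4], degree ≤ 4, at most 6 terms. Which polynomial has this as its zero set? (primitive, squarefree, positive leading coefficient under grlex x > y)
x^2*y - x*y^2 - 3*y^3 - 3

Degree: the shape is more complex than any degree-2 curve, so deg p = 3.
Checking where it meets the axes: the curve avoids every integer x-axis point in the box; it crosses the y-axis at the gridline y = -1.
Putting this together gives p.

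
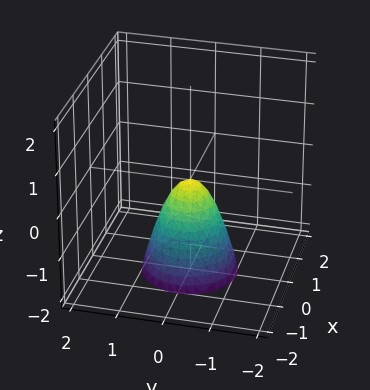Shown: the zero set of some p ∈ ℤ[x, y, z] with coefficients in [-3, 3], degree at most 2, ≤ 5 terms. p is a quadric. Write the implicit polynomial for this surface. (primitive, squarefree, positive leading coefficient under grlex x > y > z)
2*x^2 + 2*y^2 + z

1. Degree: a single bowl opening along one axis; a quadric, so deg p = 2.
2. Symmetries: rotational symmetry about the z-axis ⇒ p depends on x, y only through x² + y².
3. From the visible intercepts: one y-axis crossing is at y = 0; it meets the x-axis at x = 0 (among the integer gridlines); it crosses the z-axis at the gridline z = 0; a circular section at z = -1 has radius between 0 and 1.
4. Solving for integer coefficients yields p as stated.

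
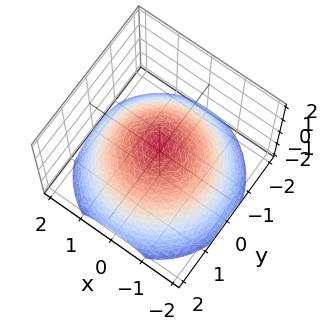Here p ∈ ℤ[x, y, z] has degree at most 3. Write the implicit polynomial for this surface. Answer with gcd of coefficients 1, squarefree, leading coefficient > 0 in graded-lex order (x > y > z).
x^2 + y^2 + 2*z - 1

First, the degree is 2 — a generic line meets the surface in up to 2 points.
Next, symmetries: the z-axis is an axis of rotation, so x and y enter only as x² + y².
Next, observable constraints: the y-axis gridline crossings are at y ∈ {-1, 1}; a circular section at z = -1 has radius between 1 and 2; the x-axis gridline crossings are at x ∈ {-1, 1}.
Finally, fitting integer coefficients to these (and the overall shape) gives p.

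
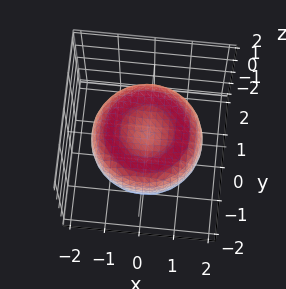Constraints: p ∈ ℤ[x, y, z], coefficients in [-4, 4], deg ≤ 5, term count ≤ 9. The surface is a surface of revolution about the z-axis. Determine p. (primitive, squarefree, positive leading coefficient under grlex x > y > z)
(a) The degree is 4 — a generic line meets the surface in up to 4 points.
(b) Symmetry: the surface is invariant under rotation about z: p = q(x² + y², z).
(c) Against the integer gridlines: a circular section at z = 0 has radius between 1 and 2.
(d) Matching integer coefficients to the picture gives p.

x^4 + 2*x^2*y^2 + y^4 - 2*x^2 - 2*y^2 + 3*z^2 - 1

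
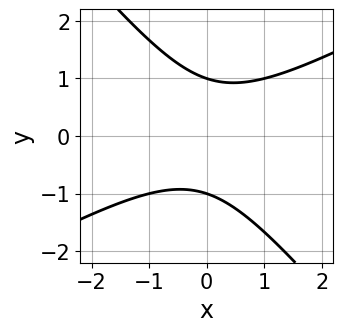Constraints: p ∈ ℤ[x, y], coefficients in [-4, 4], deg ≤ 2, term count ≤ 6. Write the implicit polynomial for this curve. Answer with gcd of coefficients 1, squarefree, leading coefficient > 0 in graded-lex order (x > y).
2*x^2 - 2*x*y - 3*y^2 + 3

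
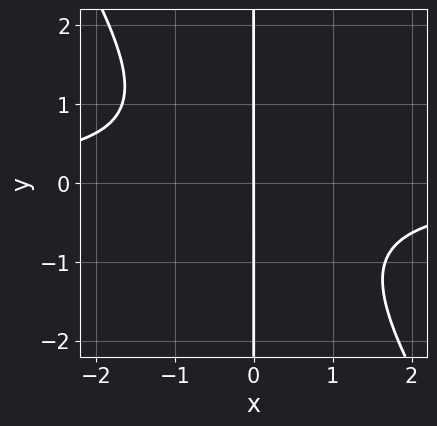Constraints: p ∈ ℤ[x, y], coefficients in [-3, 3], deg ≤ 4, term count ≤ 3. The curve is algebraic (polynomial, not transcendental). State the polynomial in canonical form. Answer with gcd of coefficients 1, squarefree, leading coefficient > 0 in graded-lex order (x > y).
3*x^2*y + 2*x*y^2 + 3*x

deg p = 3. A generic line meets the curve in up to 3 points.
Observable constraints: every point of the y-axis in the box is on the curve; it meets the x-axis at x = 0 (among the integer gridlines).
Together with the visible shape, these determine p as stated.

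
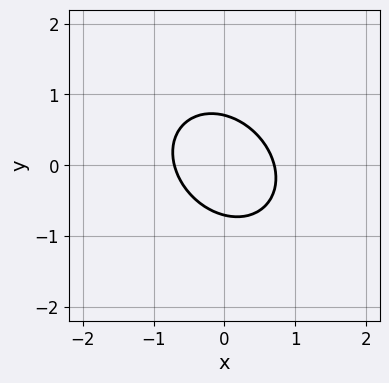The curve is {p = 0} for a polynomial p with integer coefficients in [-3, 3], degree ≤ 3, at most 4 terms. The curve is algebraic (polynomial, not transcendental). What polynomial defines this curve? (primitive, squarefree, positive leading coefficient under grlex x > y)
2*x^2 + x*y + 2*y^2 - 1

First, the degree is 2 — a generic line meets the curve in up to 2 points.
Finally, the integer polynomial consistent with all of this is the stated p.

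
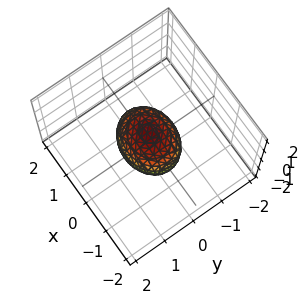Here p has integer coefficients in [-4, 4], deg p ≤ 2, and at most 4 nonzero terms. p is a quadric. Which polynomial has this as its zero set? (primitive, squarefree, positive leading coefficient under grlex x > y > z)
1. deg p = 2. A closed, bounded, convex surface; a quadric.
2. Symmetries: mirror symmetry x ↦ −x ⇒ only even powers of x; the y ↦ −y reflection is a symmetry, so y appears only in even powers; the z ↦ −z reflection is a symmetry, so z appears only in even powers.
3. Observable constraints: among the integer gridlines, it crosses the x-axis at x ∈ {-1, 1}.
4. Assembling these constraints gives the stated polynomial.

2*x^2 + 3*y^2 + 3*z^2 - 2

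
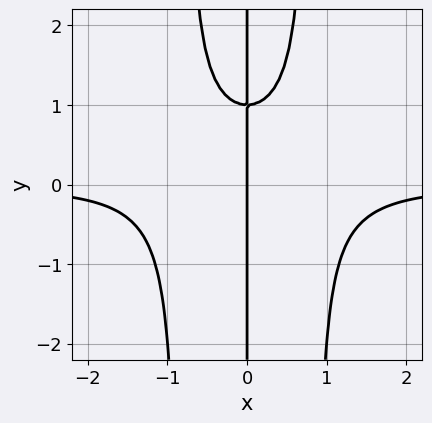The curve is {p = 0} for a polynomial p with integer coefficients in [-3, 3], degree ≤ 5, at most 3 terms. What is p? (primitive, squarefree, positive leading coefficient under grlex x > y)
1. deg p = 4. No degree-3 curve has this shape.
2. Observable constraints: every point of the y-axis in the box is on the curve; it meets the x-axis at x = 0 (among the integer gridlines).
3. Fitting integer coefficients to these (and the overall shape) gives p.

3*x^3*y - 2*x*y + 2*x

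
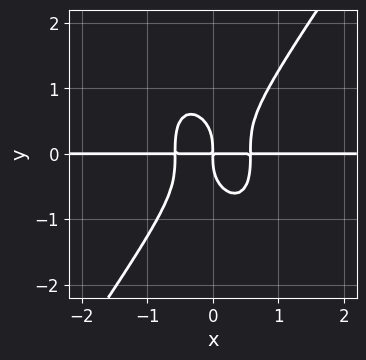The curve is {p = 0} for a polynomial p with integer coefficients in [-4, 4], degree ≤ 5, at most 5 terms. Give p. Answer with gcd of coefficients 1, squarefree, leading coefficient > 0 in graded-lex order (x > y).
First, deg p = 4.
Then, from the visible intercepts: the visible x-axis segment lies entirely on the curve.
Finally, these observations pin down the coefficients.

3*x^3*y - y^4 - x*y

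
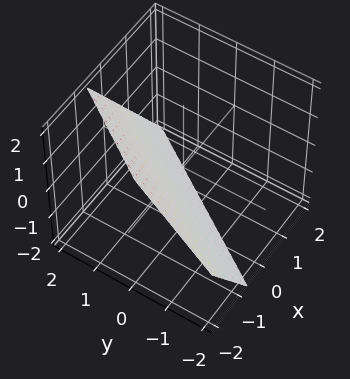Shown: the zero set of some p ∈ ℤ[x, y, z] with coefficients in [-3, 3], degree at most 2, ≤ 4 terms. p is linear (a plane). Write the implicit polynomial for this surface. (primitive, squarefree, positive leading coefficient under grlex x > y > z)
3*x - 2*y + 2*z + 2

1. Degree: every cross-section is a straight line — this is a plane, so deg p = 1.
2. From the axis intercepts and sections: one z-axis crossing is at z = -1; one y-axis crossing is at y = 1.
3. The integer polynomial consistent with all of this is the stated p.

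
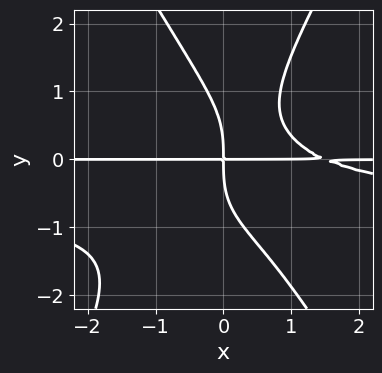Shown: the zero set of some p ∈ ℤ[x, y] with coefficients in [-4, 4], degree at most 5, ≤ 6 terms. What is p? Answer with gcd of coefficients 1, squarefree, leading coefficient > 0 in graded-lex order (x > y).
3*x^2*y^2 - y^4 + 2*x^2*y - 3*x*y

(a) Degree: a generic line meets the curve in up to 4 points, so deg p = 4.
(b) Observable constraints: every point of the x-axis in the box is on the curve.
(c) The integer polynomial consistent with all of this is the stated p.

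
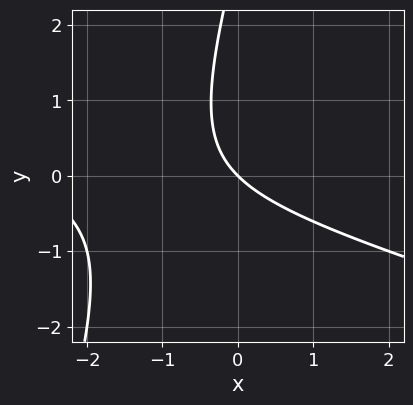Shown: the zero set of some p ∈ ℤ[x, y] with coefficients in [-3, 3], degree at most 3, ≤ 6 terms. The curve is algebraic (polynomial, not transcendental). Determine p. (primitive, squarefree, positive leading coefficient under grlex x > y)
(a) The degree is 2 — no degree-1 curve has this shape.
(b) From the axis intercepts and sections: it meets the y-axis at y = 0 (among the integer gridlines); it crosses the x-axis at the gridline x = 0.
(c) The integer polynomial consistent with all of this is the stated p.

x^2 + 3*x*y - y^2 + 3*x + 3*y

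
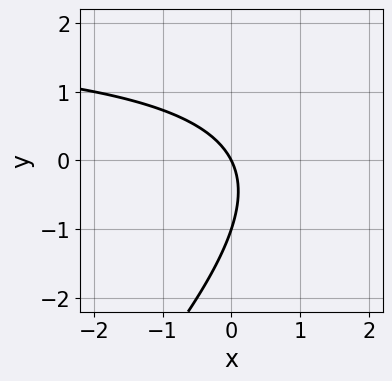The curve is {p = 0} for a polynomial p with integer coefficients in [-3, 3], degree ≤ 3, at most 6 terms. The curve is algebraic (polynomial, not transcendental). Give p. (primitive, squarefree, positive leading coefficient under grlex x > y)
First, deg p = 2. The shape is more complex than any degree-1 curve.
Then, observable constraints: one x-axis crossing is at x = 0; the y-axis gridline crossings are at y ∈ {-1, 0}.
Finally, solving for integer coefficients yields p as stated.

x*y - y^2 - 2*x - y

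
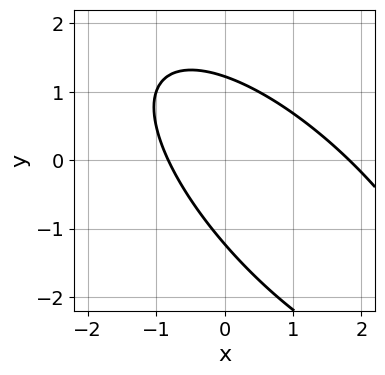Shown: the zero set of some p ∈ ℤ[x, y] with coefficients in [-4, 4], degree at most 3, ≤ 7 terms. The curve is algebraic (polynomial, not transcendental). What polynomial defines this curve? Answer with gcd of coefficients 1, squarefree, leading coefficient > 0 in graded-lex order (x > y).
2*x^2 + 3*x*y + 2*y^2 - 2*x - 3

(a) deg p = 2.
(b) Matching integer coefficients to the picture gives p.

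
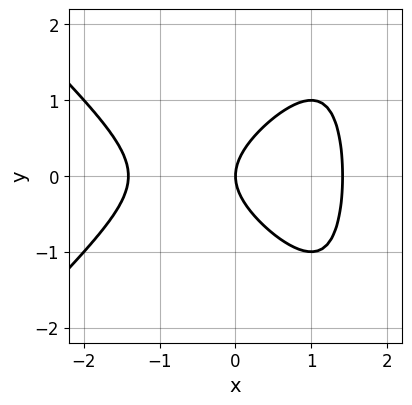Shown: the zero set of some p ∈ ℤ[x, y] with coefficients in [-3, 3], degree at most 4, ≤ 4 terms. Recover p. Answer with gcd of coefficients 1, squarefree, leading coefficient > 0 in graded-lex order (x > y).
x^3 - x*y^2 + 2*y^2 - 2*x

The degree is 3 — the shape is more complex than any degree-2 curve.
Symmetries: the y ↦ −y reflection is a symmetry, so y appears only in even powers.
Reading off the gridlines: it meets the x-axis at x = 0 (among the integer gridlines); it meets the y-axis at y = 0 (among the integer gridlines).
Assembling these constraints gives the stated polynomial.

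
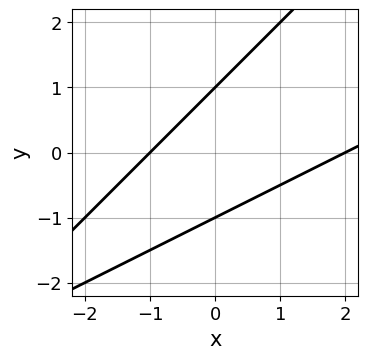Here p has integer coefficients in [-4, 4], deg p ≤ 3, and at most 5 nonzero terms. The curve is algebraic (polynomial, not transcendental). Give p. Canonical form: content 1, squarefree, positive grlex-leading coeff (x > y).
x^2 - 3*x*y + 2*y^2 - x - 2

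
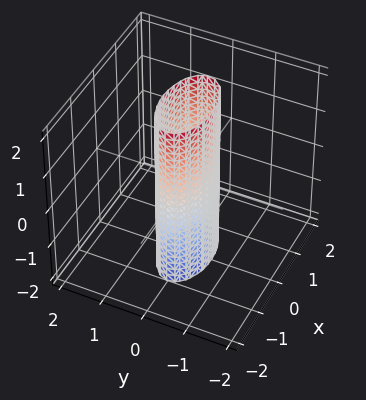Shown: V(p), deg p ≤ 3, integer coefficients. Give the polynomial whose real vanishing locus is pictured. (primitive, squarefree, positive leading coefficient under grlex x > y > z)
x^2 + 3*y^2 - 1

The degree is 2 — a cylinder; a quadric.
Symmetries: mirror symmetry z ↦ −z ⇒ only even powers of z; it's symmetric under x → −x, forcing even powers of x; mirror symmetry y ↦ −y ⇒ only even powers of y.
From the visible intercepts: the x-axis gridline crossings are at x ∈ {-1, 1}; it misses every integer gridline on the z-axis.
These observations pin down the coefficients.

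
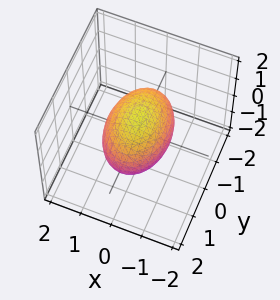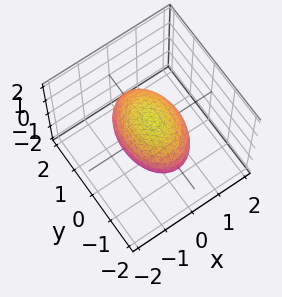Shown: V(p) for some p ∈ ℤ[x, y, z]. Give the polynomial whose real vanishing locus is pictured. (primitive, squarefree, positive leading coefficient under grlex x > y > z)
1. deg p = 2. A closed, bounded, convex surface; a quadric.
2. Symmetries: it's symmetric under y → −y, forcing even powers of y; the z ↦ −z reflection is a symmetry, so z appears only in even powers; it's symmetric under x → −x, forcing even powers of x.
3. Observable constraints: among the integer gridlines, it crosses the x-axis at x ∈ {-1, 1}; the z-axis gridline crossings are at z ∈ {-1, 1}.
4. Solving for integer coefficients yields p as stated.

2*x^2 + y^2 + 2*z^2 - 2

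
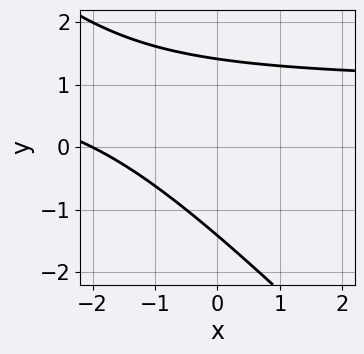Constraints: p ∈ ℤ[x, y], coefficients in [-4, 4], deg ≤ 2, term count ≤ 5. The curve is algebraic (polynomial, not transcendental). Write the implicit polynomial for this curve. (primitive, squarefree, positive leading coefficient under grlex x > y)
x*y + y^2 - x - 2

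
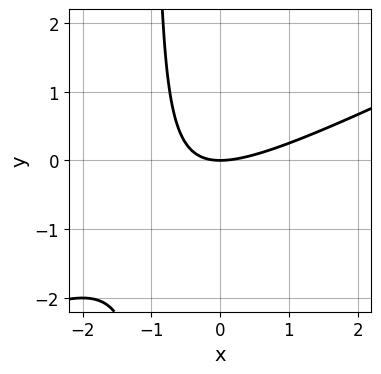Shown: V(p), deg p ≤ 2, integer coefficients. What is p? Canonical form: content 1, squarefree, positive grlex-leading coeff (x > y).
x^2 - 2*x*y - 2*y

1. deg p = 2. A generic line meets the curve in up to 2 points.
2. From the visible intercepts: one x-axis crossing is at x = 0; it meets the y-axis at y = 0 (among the integer gridlines).
3. Solving for integer coefficients yields p as stated.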